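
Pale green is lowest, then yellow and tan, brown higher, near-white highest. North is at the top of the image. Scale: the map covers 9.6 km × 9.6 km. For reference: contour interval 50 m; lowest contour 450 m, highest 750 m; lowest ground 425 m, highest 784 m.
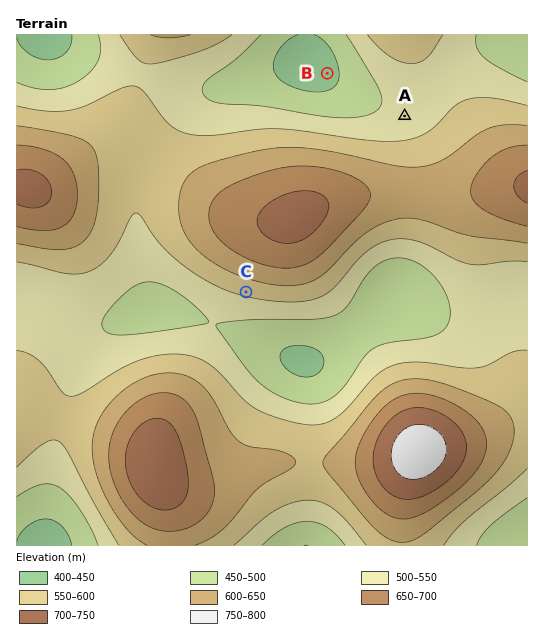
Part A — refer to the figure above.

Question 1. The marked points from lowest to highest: B A C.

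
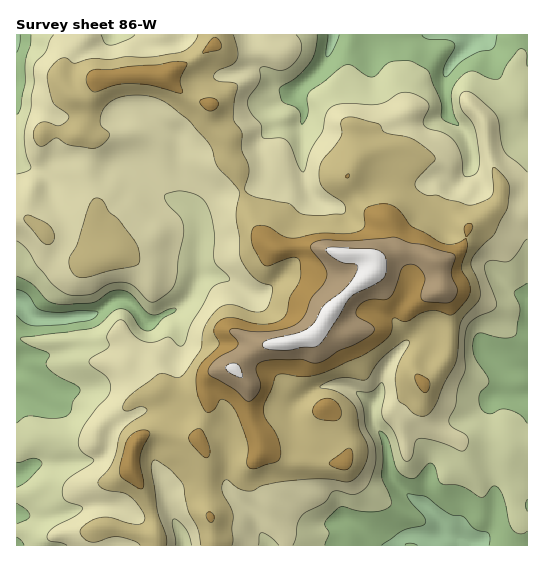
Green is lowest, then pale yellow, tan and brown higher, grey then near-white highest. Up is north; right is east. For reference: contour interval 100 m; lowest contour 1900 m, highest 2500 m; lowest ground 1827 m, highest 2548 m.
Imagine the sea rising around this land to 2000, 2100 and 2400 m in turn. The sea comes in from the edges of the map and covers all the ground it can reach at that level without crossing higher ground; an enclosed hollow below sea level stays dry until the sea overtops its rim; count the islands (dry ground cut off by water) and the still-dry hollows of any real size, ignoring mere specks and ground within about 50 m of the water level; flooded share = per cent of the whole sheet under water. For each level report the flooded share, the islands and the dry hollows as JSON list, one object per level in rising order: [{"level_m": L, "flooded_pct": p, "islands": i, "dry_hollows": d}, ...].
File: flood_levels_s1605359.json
[{"level_m": 2000, "flooded_pct": 13, "islands": 0, "dry_hollows": 0}, {"level_m": 2100, "flooded_pct": 32, "islands": 0, "dry_hollows": 0}, {"level_m": 2400, "flooded_pct": 95, "islands": 1, "dry_hollows": 0}]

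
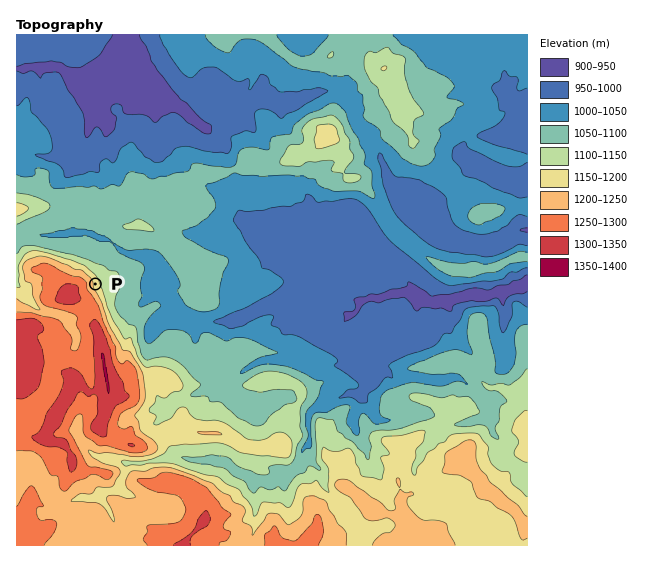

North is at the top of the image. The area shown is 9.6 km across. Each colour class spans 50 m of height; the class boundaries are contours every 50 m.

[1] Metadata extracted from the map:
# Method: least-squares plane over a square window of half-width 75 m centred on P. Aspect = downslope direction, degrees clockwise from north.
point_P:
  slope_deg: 23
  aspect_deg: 78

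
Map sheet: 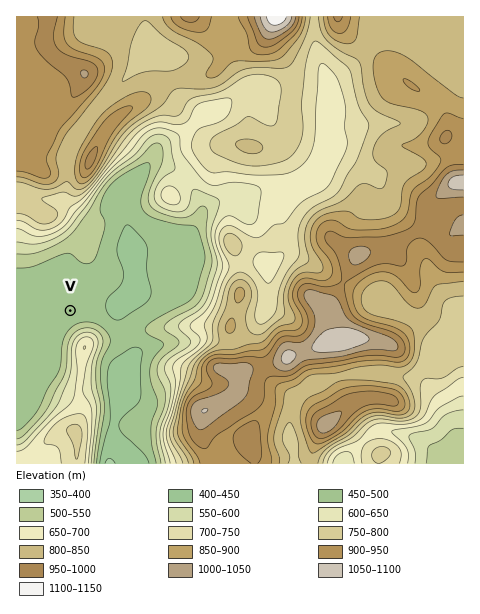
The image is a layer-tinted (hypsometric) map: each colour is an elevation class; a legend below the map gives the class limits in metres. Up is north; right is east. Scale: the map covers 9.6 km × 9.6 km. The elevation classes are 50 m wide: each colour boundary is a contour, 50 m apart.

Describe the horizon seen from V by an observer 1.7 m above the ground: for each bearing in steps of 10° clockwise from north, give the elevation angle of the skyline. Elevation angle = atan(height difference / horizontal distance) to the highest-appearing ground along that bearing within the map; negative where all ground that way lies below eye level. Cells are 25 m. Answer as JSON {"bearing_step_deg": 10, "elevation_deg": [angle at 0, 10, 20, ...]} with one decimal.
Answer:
{"bearing_step_deg": 10, "elevation_deg": [6.9, 8.0, 4.8, 3.7, 3.5, 3.6, 3.0, 4.5, 5.3, 6.0, 6.9, 9.0, 8.4, 9.0, 12.4, 15.5, 15.9, 13.0, 7.9, 4.9, 3.6, -0.3, -0.3, -0.3, -0.3, -0.4, -0.6, -0.6, -0.5, -0.3, 0.2, 1.3, 3.4, 6.1, 8.0, 8.4]}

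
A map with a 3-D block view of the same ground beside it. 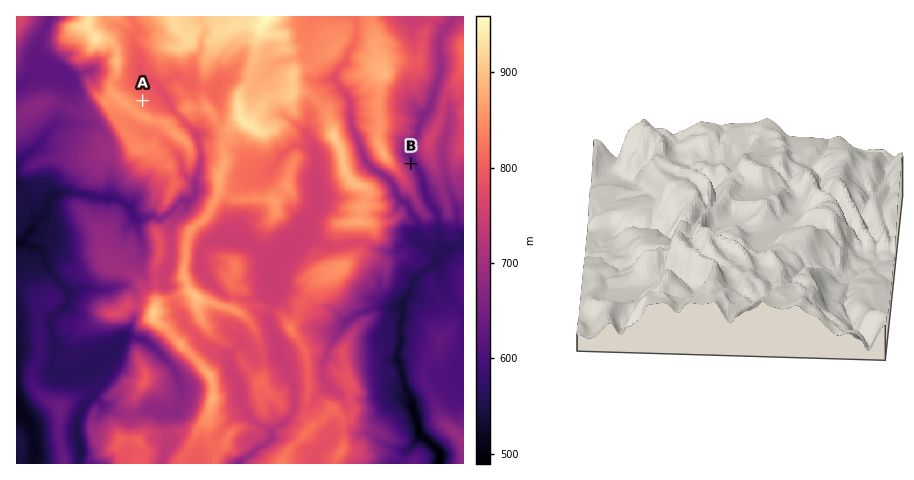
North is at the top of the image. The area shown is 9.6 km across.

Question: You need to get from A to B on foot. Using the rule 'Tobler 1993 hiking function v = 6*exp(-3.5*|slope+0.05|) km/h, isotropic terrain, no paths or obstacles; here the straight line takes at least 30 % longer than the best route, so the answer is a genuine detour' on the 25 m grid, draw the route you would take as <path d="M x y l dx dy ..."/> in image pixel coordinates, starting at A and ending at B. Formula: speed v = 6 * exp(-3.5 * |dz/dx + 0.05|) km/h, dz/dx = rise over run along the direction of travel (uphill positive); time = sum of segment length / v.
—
<path d="M143 101l5 0 12-6 4-1 29 0 9-5 25 0 52-26 6 0 7-3 3 0 3 1 4 5 5 2 2 2 41 20 4 4 27 14 4 4 10 19 0 6 5 11 0 3 3 4 8 9"/>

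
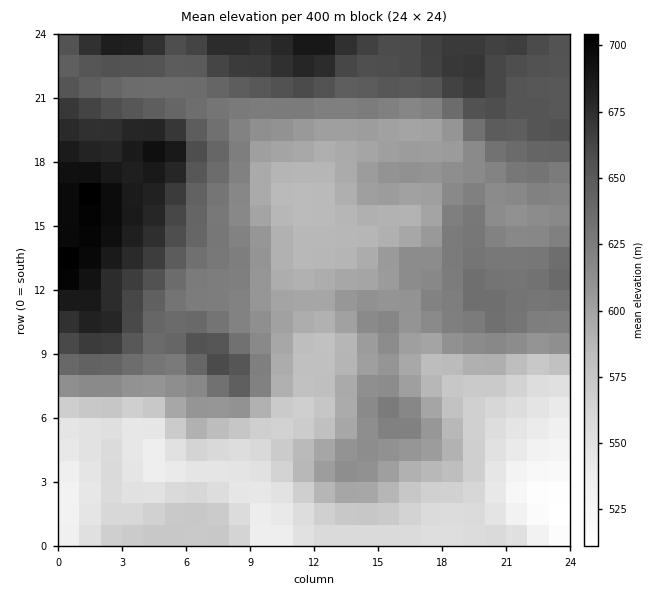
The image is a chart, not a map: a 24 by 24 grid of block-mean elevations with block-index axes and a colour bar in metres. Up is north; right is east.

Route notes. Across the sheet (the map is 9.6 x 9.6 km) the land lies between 510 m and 705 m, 610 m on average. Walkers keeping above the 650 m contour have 21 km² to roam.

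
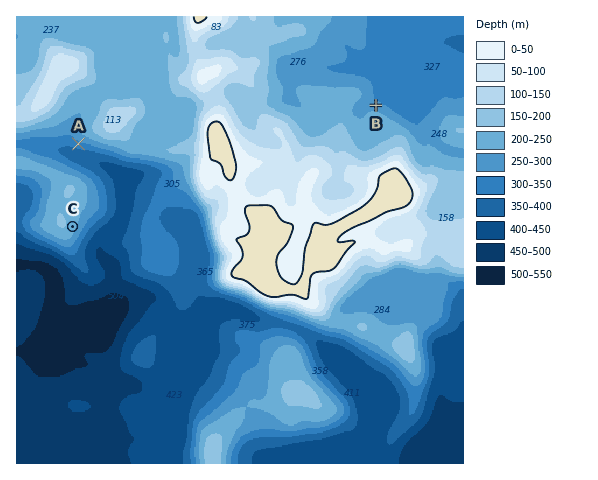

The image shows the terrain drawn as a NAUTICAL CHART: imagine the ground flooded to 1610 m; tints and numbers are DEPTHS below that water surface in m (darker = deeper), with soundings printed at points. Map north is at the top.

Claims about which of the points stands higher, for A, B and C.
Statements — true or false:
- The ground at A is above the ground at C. false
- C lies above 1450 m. false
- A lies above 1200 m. true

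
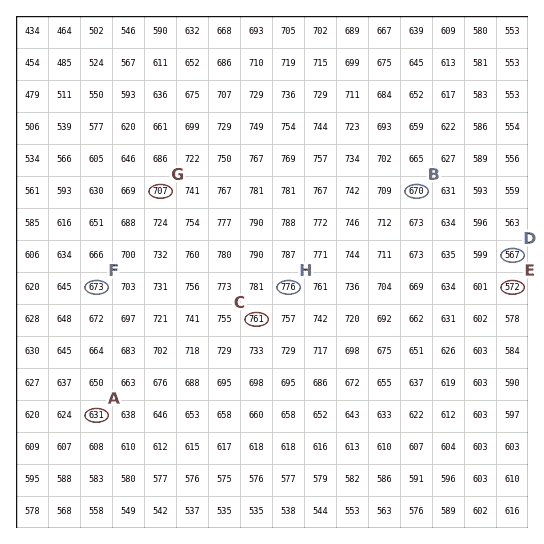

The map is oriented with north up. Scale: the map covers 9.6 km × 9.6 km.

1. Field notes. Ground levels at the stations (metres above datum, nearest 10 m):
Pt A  630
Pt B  670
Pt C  760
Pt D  570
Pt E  570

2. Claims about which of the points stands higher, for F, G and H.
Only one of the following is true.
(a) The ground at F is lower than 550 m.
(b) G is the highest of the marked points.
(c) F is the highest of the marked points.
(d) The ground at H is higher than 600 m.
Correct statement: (d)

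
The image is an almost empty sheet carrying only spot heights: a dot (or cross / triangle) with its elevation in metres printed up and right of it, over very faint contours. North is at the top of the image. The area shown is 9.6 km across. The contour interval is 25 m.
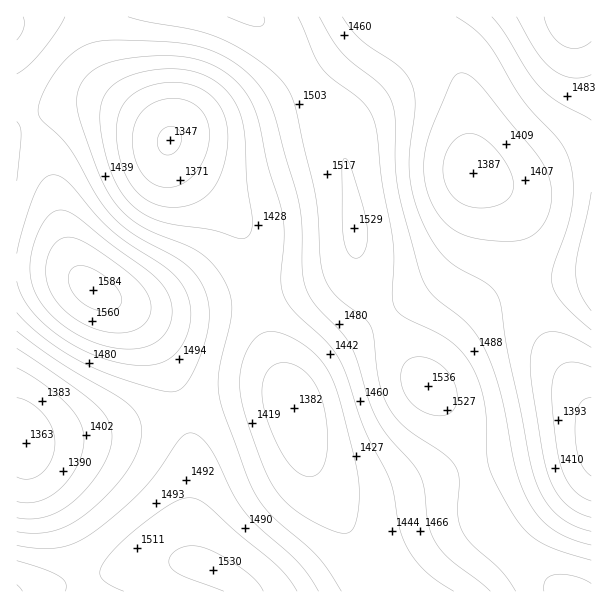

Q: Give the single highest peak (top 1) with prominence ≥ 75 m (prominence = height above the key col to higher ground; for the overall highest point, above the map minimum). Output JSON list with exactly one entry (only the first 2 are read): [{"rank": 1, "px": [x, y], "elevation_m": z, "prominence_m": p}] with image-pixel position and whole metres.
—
[{"rank": 1, "px": [93, 290], "elevation_m": 1584, "prominence_m": 237}]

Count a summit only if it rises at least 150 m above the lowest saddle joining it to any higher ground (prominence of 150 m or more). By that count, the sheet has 1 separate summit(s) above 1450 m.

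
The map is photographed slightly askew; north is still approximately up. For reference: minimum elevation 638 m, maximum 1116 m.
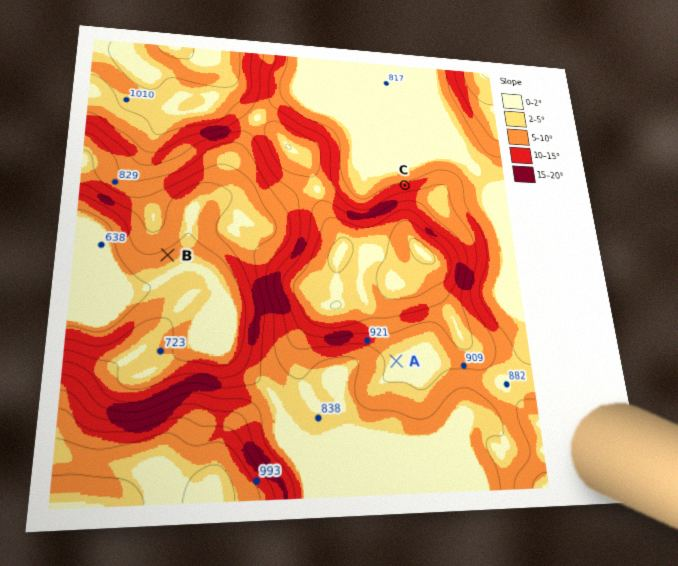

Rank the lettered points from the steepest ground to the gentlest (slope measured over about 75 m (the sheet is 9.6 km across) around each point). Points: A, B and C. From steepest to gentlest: C B A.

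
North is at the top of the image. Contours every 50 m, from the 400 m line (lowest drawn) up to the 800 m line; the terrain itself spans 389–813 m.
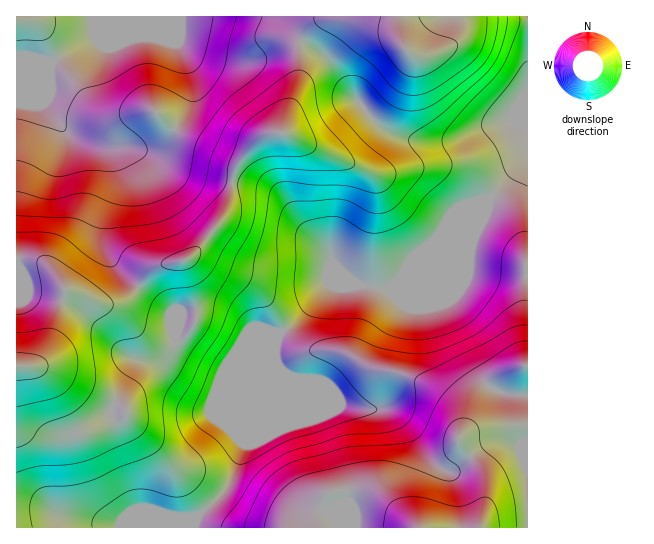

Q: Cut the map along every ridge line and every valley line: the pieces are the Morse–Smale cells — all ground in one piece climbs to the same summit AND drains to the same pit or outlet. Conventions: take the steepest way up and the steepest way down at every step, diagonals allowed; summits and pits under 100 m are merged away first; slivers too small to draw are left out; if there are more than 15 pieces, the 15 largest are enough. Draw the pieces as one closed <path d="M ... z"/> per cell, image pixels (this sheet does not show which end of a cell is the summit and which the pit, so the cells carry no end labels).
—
<path d="M527 16l-128 0 2 25-11-14-11-6-18-2-39 1-15 13-7 10-1 36-15 51-21 6-23 25-7 13-2 21-7 20-34 42-8 4-13 2-15 5-24 28-17 8-16-1-16-8-15-4-10-16-15-14-25 0 1 267 177 0 3-11 24-22 12-20 12-34 32-75-2-16 4-15 22-18 26-32 39 0 21 4 19-8 83-81-17 41-3 28 26 3 33-1z"/><path d="M487 201l-81 80-19 8-21-4-39 0-26 32-22 18-4 15 2 16-32 75-12 34-12 20-24 22-2 5 0 6 333-1 0-254-33-1-26-3 3-28z"/><path d="M398 16l-381 0-1 243 19 1 8 3 13 12 10 16 36 13 20-3 14-11 18-22 9-4 23-4 14-13 25-34 6-18 2-21 7-13 23-25 21-6 15-51 0-30 8-16 8-9 11-5 35 0 25 5 6 5 9 12z"/>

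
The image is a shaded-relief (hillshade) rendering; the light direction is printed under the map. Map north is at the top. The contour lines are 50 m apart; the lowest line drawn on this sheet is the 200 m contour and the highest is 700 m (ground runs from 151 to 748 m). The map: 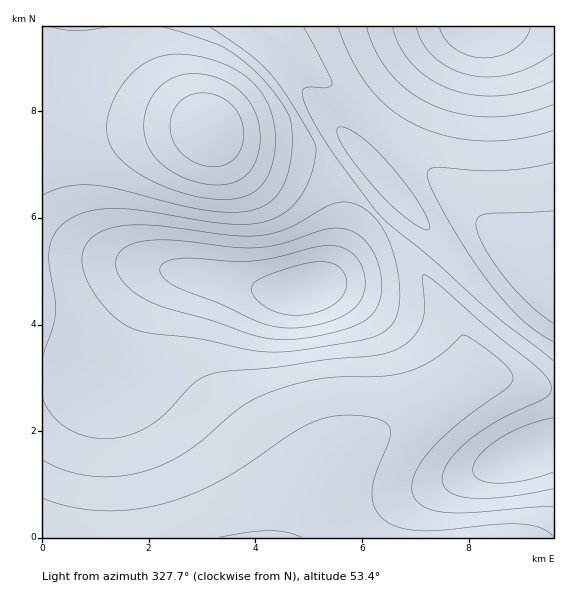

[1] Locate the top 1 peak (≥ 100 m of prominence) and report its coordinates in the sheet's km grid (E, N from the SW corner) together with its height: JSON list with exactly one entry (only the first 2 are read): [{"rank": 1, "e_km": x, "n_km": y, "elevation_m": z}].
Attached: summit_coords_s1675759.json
[{"rank": 1, "e_km": 3.16, "n_km": 7.66, "elevation_m": 748}]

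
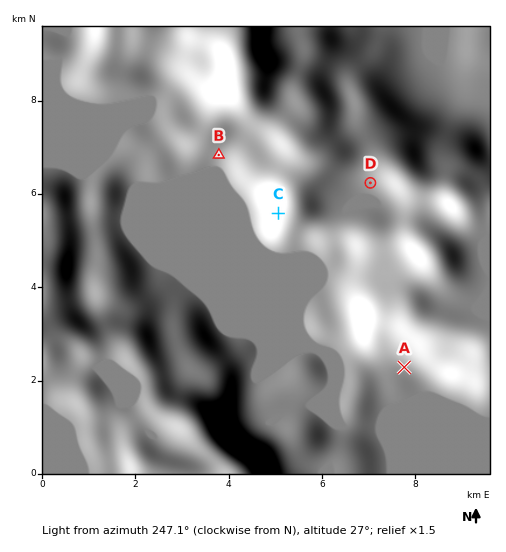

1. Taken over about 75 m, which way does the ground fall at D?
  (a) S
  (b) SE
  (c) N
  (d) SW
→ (a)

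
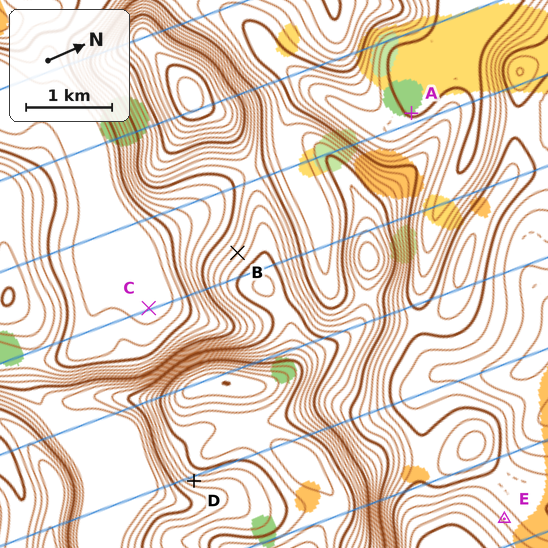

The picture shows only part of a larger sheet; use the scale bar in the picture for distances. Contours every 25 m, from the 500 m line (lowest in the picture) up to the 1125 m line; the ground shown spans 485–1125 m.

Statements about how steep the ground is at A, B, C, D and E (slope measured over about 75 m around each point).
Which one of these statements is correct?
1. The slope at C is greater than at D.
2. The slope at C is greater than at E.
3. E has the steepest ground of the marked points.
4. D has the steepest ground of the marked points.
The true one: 4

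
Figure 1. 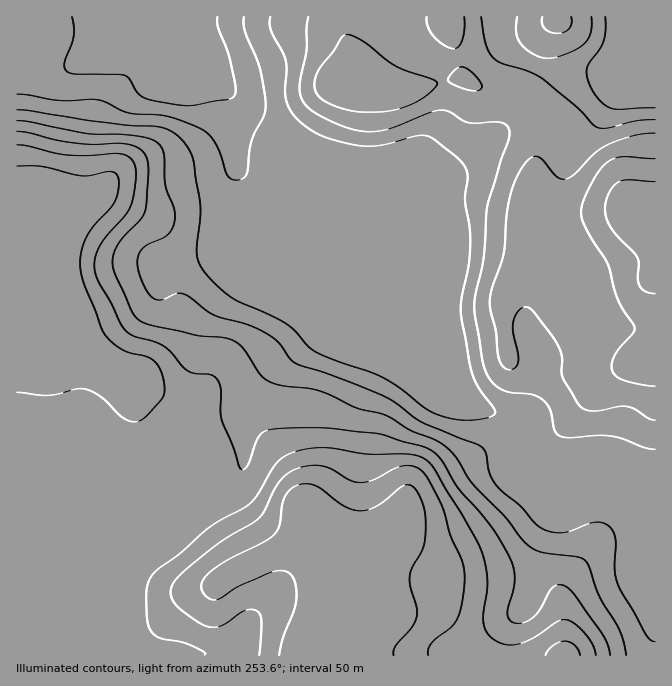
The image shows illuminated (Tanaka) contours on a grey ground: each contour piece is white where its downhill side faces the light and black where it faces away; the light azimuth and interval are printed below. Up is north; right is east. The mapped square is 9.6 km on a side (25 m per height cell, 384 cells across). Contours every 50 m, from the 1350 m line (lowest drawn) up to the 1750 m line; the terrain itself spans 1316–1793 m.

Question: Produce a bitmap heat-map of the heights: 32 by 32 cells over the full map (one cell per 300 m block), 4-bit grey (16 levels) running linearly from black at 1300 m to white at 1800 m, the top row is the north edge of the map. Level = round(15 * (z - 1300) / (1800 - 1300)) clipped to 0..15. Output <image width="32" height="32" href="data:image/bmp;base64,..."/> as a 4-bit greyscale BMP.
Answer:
<image width="32" height="32" href="data:image/bmp;base64,Qk12AgAAAAAAAHYAAAAoAAAAIAAAACAAAAABAAQAAAAAAAACAAATCwAAEwsAABAAAAAAAAAAAAAAABEREQAiIiIAMzMzAERERABVVVUAZmZmAHd3dwCIiIgAmZmZAKqqqgC7u7sAzMzMAN3d3QDu7u4A////AJmZmaqru87u/u3Mu7vMuXaZmZqrvMvN7u/u3LqZq6h2mZmarM3cze7v/t3KmZqXZpmZmqze7d3u7u7dy5mZh2WZmZmrze7u7u7u3cqYiIdVmZmZmqvd7u7u7ty6mHd3VZmZmZqqvN7u7u7cuYdmZlWZmZmZqqvO7t3u3Kh2VVVVmZmZmqqZve3M3dqHZVVVVZmZmqqqmavMu7y5dlVVVVWZmaqqqpmaqqqpl2ZVVlVmmZmqqqqZmZmZh2VVVWZ3d6qqq7qqmZiIh3ZERFVniIi7u7u6qZiHd2ZUQ0Vnd4iZzMu7upmIdmVUQzNGd3iJqru7uqmIh3ZUQzM0R4d4iJq7u6mHd3ZVQzMzNFeHiIiZu7uodmZVRDMzMzRXiIiImru6l2ZlRDMzMzMzV4iIiau7uodmVEMzMzMzM0aIiJmru7qHZlQ0MzMzMzNGiImZq7u7qHZURDMzMzMzRomZmru7u7mGVDMzMzMzNFZ5mZq7u7u6hlQzMzMzMzRGeIiau6qqqoZUMzRDMzNEVWiHiaqYiIh2VDNEREVERVVnd3iIdmVVVDMiNFVmZlVmZ3dmZ0QzMyIiIjRniId2d3d2VUQyIiIRERI1eJmIh4d2ZlQzIiEREQESNWiIh3d3ZmZUMyIhEREBI0VniHd3dmZ3ZDMiIRERESNFZ3d3eHZniGQz"/>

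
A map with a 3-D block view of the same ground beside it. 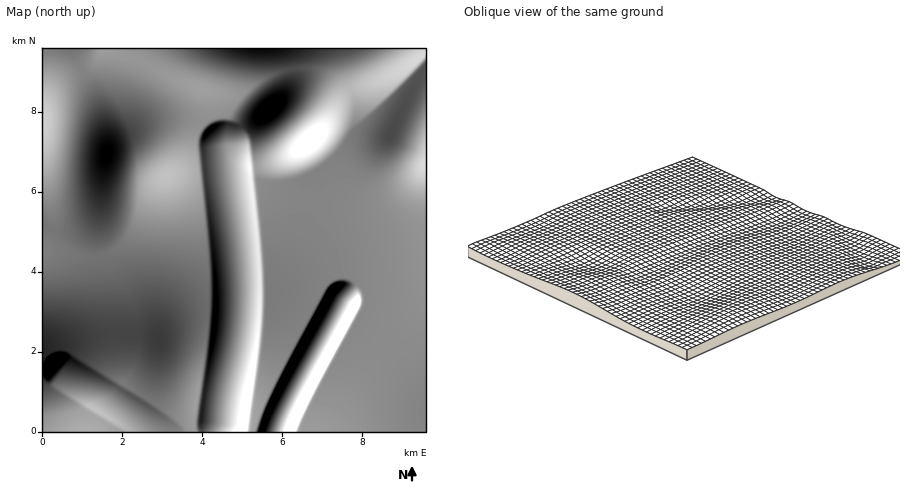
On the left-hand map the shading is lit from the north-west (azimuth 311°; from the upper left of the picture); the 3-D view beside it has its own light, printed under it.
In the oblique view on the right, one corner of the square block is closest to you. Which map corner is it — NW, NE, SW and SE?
NW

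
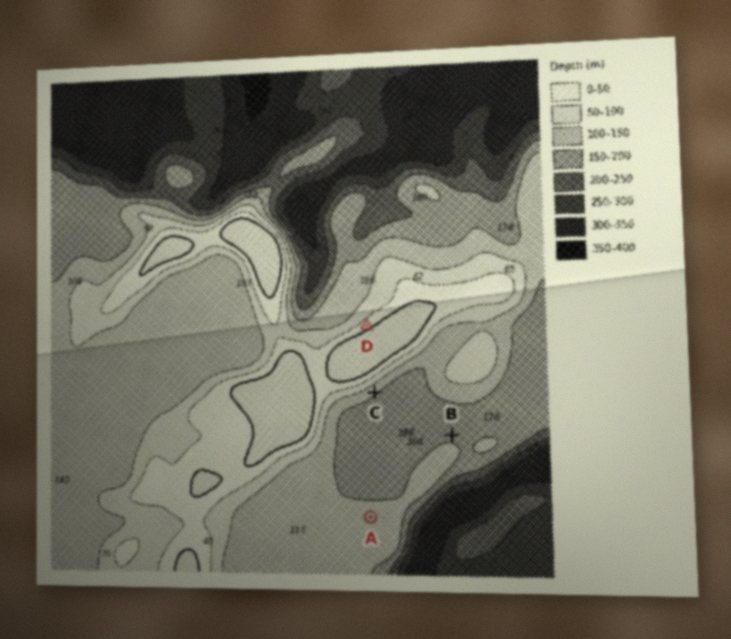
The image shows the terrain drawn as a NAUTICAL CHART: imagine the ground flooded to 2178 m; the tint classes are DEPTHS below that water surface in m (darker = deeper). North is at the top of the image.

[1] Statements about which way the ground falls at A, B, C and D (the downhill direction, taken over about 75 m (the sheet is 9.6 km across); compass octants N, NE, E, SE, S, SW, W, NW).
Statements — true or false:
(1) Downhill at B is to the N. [true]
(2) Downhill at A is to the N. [true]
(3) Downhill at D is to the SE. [false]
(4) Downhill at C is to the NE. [false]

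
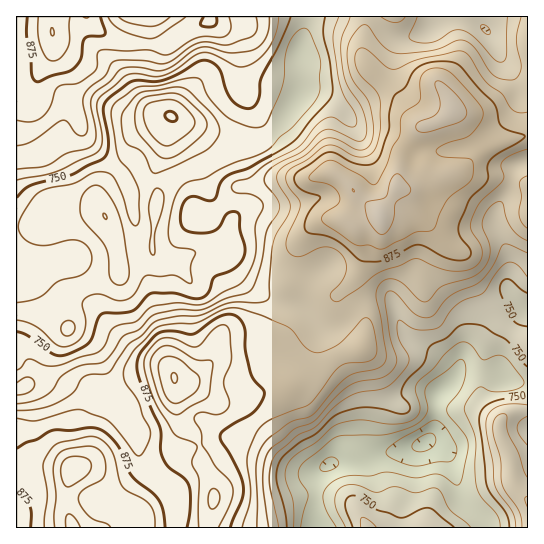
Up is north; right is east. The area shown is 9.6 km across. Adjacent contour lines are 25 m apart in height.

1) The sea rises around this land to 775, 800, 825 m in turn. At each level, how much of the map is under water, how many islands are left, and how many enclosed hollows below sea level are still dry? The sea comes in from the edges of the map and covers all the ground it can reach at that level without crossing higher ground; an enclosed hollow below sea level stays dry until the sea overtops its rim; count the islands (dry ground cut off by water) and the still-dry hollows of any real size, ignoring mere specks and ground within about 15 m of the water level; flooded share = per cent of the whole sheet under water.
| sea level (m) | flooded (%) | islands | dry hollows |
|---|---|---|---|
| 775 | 39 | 0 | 0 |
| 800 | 46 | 0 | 0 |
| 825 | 54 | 0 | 0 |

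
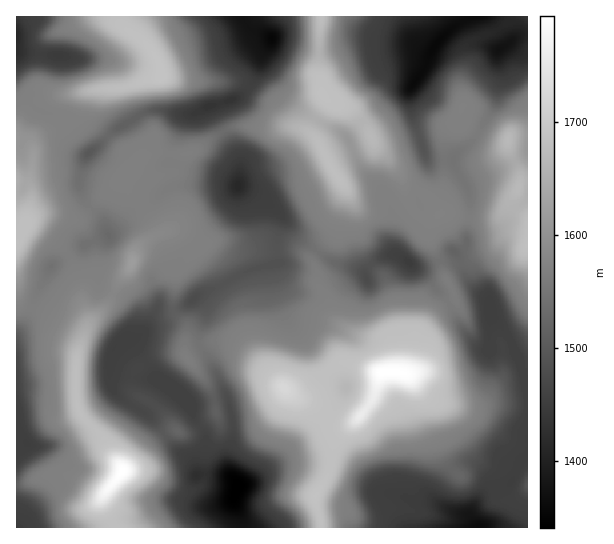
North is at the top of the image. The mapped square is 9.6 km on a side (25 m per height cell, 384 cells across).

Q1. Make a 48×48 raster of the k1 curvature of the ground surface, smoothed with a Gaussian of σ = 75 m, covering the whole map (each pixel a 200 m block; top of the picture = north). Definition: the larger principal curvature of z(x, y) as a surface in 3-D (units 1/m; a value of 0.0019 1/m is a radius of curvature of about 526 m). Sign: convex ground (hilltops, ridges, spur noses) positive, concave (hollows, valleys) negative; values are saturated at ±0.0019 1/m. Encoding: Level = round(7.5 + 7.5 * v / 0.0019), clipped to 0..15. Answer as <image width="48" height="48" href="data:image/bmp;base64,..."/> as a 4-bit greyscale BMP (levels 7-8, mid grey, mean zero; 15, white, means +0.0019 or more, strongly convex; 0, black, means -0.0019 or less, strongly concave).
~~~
<image width="48" height="48" href="data:image/bmp;base64,Qk32BAAAAAAAAHYAAAAoAAAAMAAAADAAAAABAAQAAAAAAIAEAAATCwAAEwsAABAAAAAAAAAAAAAAABEREQAiIiIAMzMzAERERABVVVUAZmZmAHd3dwCIiIgAmZmZAKqqqgC7u7sAzMzMAN3d3QDu7u4A////AJd5mKqYmom3eIiZiJZr+5q5iZmaqYdomXd6vcuoqWqHh3d5qYeN+Iu5iJmph3mrqXaLqs/Zp3pXmId5u8zN2HyHiIiIiXm5iLq6h537eImZq5h3ebvMy4pnd4iImqqYit2oiIfvy7u5eqdlaXqLzpdWd3h3nLiIeZzKh0ae7d2oebVoqGp4vMd2d3eaqpiIiIicqIrPu7qHibq6h4p4usmIqqqpmHiHiHdnqJyrqIqHiJmZq7hquKupmJmZmYh3iIiaiLu8mJqsuJmKuYd7qJmah4iHiamIh4m7ms3IiHi7mZqKqZq7iJ2oqqmIiIqYd4jInet4h3moecp5m7qYiJz4iaq7upmoiHi4n+h3iJmId9h4q5iYiIjeh4iZq6mpmIm4n9dniZiHecdnyZqYiHaPlYqYqYiZiHeon9d4iHd3jaiJ2aqYiHZ9yruIuYiaiImon+d3iHeIzIiruZmamIit3czLuJmKmIqXn/d4iImsyYmau7u6ypm7zMu6uIZph3qYnvd3h4m7mJmKuph1e7qIiIiKyGZ4h3qYm/pnd3ibmZiImId3ipiJiIiMuHiIh4qYid6Hd3eKmZqYiIeHiImsuZm8mKmIiKmIiL3Jd3ial3iZmZiIiZh4rMzKmdh4i5iIeJrMp5epeHiIh4mYiIiIiYiZm7h3nJiIiJeauoa5Z4iIiHeJiJqpqZiInZd3uriIiIeJiamrd4iIiIiJmZpmqru4q4ZYubiImIiKuYmauIiIh3eKmZhouWaauZmKmrd2iIiIyoiIqpiIh3Z7qId6qGWMmJmprMh4mYmZu4h4iZiJmIirmJiJd3e8d4mHrMl4iHh3q5eIiJmYiImZmZqpZXy6eHiZm6yYiIhniZmIiKu6mZmJmIiaicuJqHiJmZu4iJh4iIiIibh4iIaKmIiZu6iIiZiqiZq6mIiIiIiIi5d3iHeriYq5iIiIiIiriYqYiImIiIiIq3eZiHjJia2od4iIiHeMmHuHh4iIiIeIqXhnmHq4es2XeIiIiHeKupqHh4iIiIiIqXhnmIuYfNuHeJmpiHh4q4qHmZqYiIiIqWiIiImIrbl4ipqJmIh4q3qHmWipiIiIq4iId4l4y5iau6lqiImZuXqYmmeamIiZrLdmaad6yoibuZh7h4isx4mYirmZqpm7zeuJu5isuXesqJiLiIicyZiIiJqHeKyXd67+urzKmHm8mZmriIiL24eIiImXeKp2d3ibyamZmarKi4isqIiZqYiIiIiYeHh3h3h2qoeZqZvIqqqIyYuoqbiJvezNyqmaqIh4nKeLqbyqqFimq7t3nNu8ze/u/u7u3u25mbqMm8h3qVaKrLh3eJzJiImYm5rLm7qap3q9rIl2mod5rKiZiIqXZlmWaprImGeZZnedyop3mYiHmqmIl3mXdmqXiqyomHiHeHeL+Il4mIh3mppmiYnLmrmJuqyIqIl3h1d7+Ih4qGeHiqqHeInP65m8qbl6qZmHh1dr+XdnmGeHiJvKh5hpuJu5mqmrmZiIiZh6+4mIiYiIeIeKlw=="/>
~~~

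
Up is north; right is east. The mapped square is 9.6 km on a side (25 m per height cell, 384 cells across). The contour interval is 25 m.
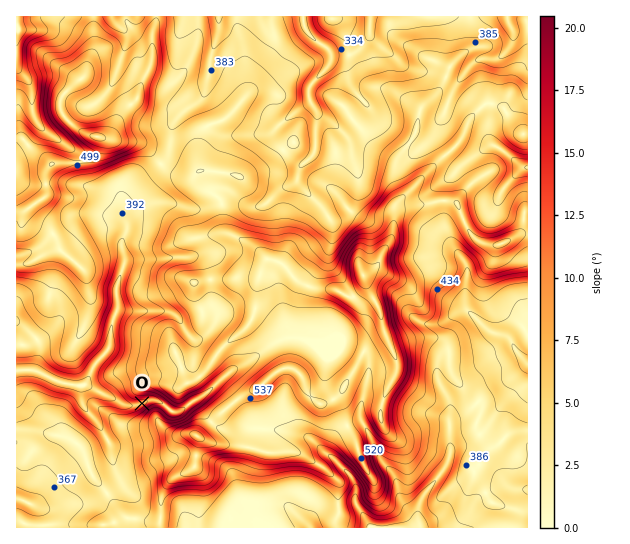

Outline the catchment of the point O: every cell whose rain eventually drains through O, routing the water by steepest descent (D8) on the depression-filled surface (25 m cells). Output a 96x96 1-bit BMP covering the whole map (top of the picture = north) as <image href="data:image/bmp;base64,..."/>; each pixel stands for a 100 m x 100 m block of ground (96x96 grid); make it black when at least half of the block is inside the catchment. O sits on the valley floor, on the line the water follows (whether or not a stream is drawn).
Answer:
<image width="96" height="96" href="data:image/bmp;base64,Qk2+BAAAAAAAAD4AAAAoAAAAYAAAAGAAAAABAAEAAAAAAIAEAAATCwAAEwsAAAIAAAAAAAAA////AAAAAAAAAAAAAAAAAAAAAAAAAAAAAAAAAAAAAAAAAAAAAAAAAAAAAAAAAAAAAAAAAAAAAAAAAAAAAAAAAAAAAAAAAAAAAAAAAAAAAAAAAAAAAAAAAAAAAAAAAAAAAAAAAAAAAAAAAAAAAAAAAAAAAAAAAAAAAAAAAAAAAAAAAAAAAAAAAAAAAAAAAAAAAAAAAAAAAAAAAAAAAAAAAAAAAAAAAAAAAAAAAAAAAAAAAAAAAAAAAAAAAAAAAAAAAAAAAAAAAAAAAAAAAAAAAAAAAAAAAAAAQAAAAAAAAAAAAAAP4AAAAAAAAAAAAAAf8AAAAAAAAAAAAAA/+AAAAAAAAAAAAAA//AAAAAAAAAAAAAB//wAAAAAAAAAAAAD//4AAwAAAAAAAAAD//8AB8AAAAAAAAAD///AB+AAAAAAAAAD///wD/AAAAAAAAAAAf/4D/AAAAAAAAAAAH/8H/gAAAAAAAAAAD/+P/gAAAAAAAAAAD////wAAAAAAAAAAB////wAAAAAAAAAAA////4AAAAAAAAAAA////4AAAAAAAAAAAf///8AAAAAAAAAAAH///+AAAAAAAAAAAD////AAAAAAAAAAAB////gAAAAAAAAAAA////gAAAAAAAAAAA////gAAAAAAAAAAAf///AAAAAAAAAAAAf///AAAAAAAAAAAAf//+AAAAAAAAAAAAf//eAAAAAAAAAAAAf/8EAAAAAAAAAAAAf8AAAAAAAAAAAAAAf4AAAAAAAAAAAAAAPwAAAAAAAAAAAAAAPgAAAAAAAAAAAAAAPAAAAAAAAAAAAAAAAAAAAAAAAAAAAAAAAAAAAAAAAAAAAAAAAAAAAAAAAAAAAAAAAAAAAAAAAAAAAAAAAAAAAAAAAAAAAAAAAAAAAAAAAAAAAAAAAAAAAAAAAAAAAAAAAAAAAAAAAAAAAAAAAAAAAAAAAAAAAAAAAAAAAAAAAAAAAAAAAAAAAAAAAAAAAAAAAAAAAAAAAAAAAAAAAAAAAAAAAAAAAAAAAAAAAAAAAAAAAAAAAAAAAAAAAAAAAAAAAAAAAAAAAAAAAAAAAAAAAAAAAAAAAAAAAAAAAAAAAAAAAAAAAAAAAAAAAAAAAAAAAAAAAAAAAAAAAAAAAAAAAAAAAAAAAAAAAAAAAAAAAAAAAAAAAAAAAAAAAAAAAAAAAAAAAAAAAAAAAAAAAAAAAAAAAAAAAAAAAAAAAAAAAAAAAAAAAAAAAAAAAAAAAAAAAAAAAAAAAAAAAAAAAAAAAAAAAAAAAAAAAAAAAAAAAAAAAAAAAAAAAAAAAAAAAAAAAAAAAAAAAAAAAAAAAAAAAAAAAAAAAAAAAAAAAAAAAAAAAAAAAAAAAAAAAAAAAAAAAAAAAAAAAAAAAAAAAAAAAAAAAAAAAAAAAAAAAAAAAAAAAAAAAAAAAAAAAAAAAAAAAAAAAAAAAAAAAAAAAAAAAAAAAAAAAAAAAAAAAAAAAAAAAAAAAAAAAAAAAAAAAAAAAAAAAAAAAAAAAAAAAAAAAAAAAAAAAAAAAAAAAAAAA="/>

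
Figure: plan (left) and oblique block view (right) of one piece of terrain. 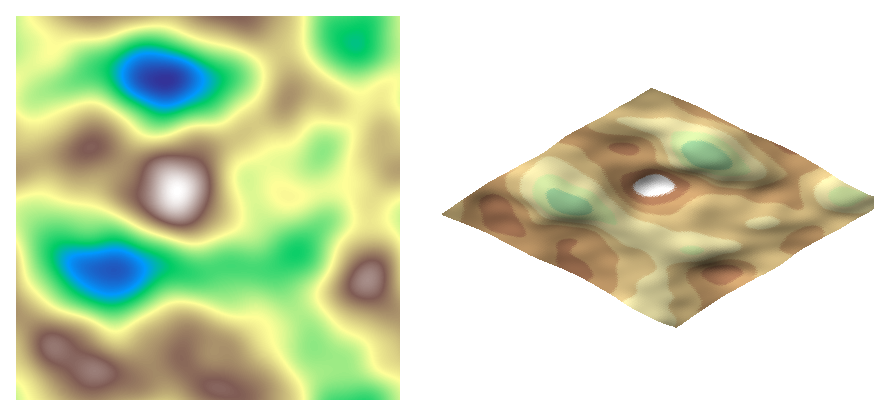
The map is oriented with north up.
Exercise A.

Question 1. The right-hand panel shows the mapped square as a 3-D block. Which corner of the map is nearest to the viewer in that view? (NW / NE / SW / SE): SE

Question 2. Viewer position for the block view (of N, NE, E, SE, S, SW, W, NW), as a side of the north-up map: SE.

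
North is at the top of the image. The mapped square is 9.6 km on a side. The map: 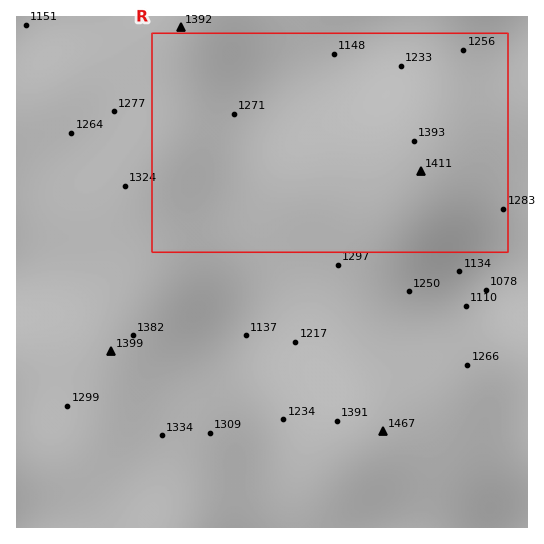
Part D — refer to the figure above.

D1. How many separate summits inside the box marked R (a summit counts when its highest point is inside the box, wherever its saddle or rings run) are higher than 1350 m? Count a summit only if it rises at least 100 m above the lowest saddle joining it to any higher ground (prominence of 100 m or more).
1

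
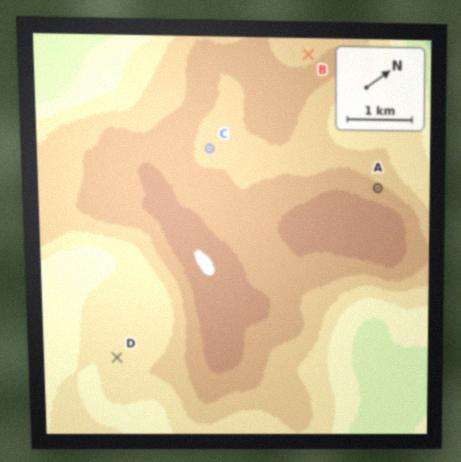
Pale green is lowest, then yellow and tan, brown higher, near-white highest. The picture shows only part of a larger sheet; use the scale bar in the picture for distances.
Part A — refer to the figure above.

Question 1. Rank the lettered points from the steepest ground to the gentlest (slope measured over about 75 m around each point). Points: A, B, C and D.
A B D C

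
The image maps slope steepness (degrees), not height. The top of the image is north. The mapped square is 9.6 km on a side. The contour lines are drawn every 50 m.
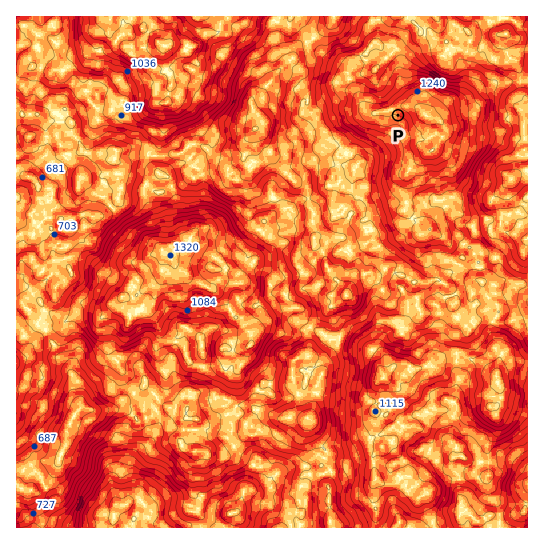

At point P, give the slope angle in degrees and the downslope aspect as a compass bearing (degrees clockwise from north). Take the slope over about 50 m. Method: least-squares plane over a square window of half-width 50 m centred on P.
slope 16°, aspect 199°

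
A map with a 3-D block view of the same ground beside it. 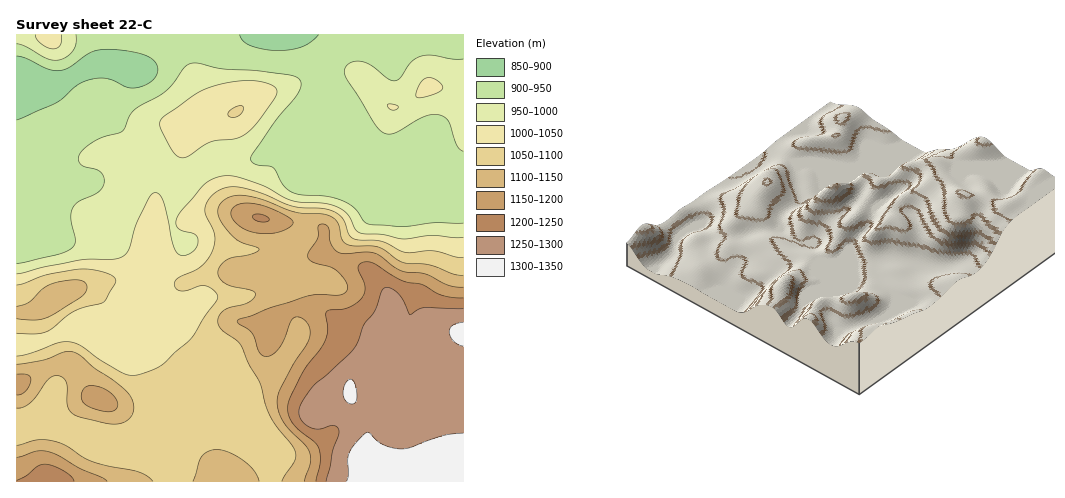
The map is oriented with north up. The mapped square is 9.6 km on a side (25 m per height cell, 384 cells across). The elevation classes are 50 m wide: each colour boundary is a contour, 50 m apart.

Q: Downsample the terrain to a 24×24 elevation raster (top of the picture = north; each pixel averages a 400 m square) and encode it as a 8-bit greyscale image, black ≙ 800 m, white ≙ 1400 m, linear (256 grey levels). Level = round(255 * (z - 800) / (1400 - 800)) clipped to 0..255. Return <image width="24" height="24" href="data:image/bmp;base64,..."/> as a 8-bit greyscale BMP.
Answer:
<image width="24" height="24" href="data:image/bmp;base64,Qk12BgAAAAAAADYEAAAoAAAAGAAAABgAAAABAAgAAAAAAEACAAATCwAAEwsAAAABAAAAAAAAAAAAAAEBAQACAgIAAwMDAAQEBAAFBQUABgYGAAcHBwAICAgACQkJAAoKCgALCwsADAwMAA0NDQAODg4ADw8PABAQEAAREREAEhISABMTEwAUFBQAFRUVABYWFgAXFxcAGBgYABkZGQAaGhoAGxsbABwcHAAdHR0AHh4eAB8fHwAgICAAISEhACIiIgAjIyMAJCQkACUlJQAmJiYAJycnACgoKAApKSkAKioqACsrKwAsLCwALS0tAC4uLgAvLy8AMDAwADExMQAyMjIAMzMzADQ0NAA1NTUANjY2ADc3NwA4ODgAOTk5ADo6OgA7OzsAPDw8AD09PQA+Pj4APz8/AEBAQABBQUEAQkJCAENDQwBEREQARUVFAEZGRgBHR0cASEhIAElJSQBKSkoAS0tLAExMTABNTU0ATk5OAE9PTwBQUFAAUVFRAFJSUgBTU1MAVFRUAFVVVQBWVlYAV1dXAFhYWABZWVkAWlpaAFtbWwBcXFwAXV1dAF5eXgBfX18AYGBgAGFhYQBiYmIAY2NjAGRkZABlZWUAZmZmAGdnZwBoaGgAaWlpAGpqagBra2sAbGxsAG1tbQBubm4Ab29vAHBwcABxcXEAcnJyAHNzcwB0dHQAdXV1AHZ2dgB3d3cAeHh4AHl5eQB6enoAe3t7AHx8fAB9fX0Afn5+AH9/fwCAgIAAgYGBAIKCggCDg4MAhISEAIWFhQCGhoYAh4eHAIiIiACJiYkAioqKAIuLiwCMjIwAjY2NAI6OjgCPj48AkJCQAJGRkQCSkpIAk5OTAJSUlACVlZUAlpaWAJeXlwCYmJgAmZmZAJqamgCbm5sAnJycAJ2dnQCenp4An5+fAKCgoAChoaEAoqKiAKOjowCkpKQApaWlAKampgCnp6cAqKioAKmpqQCqqqoAq6urAKysrACtra0Arq6uAK+vrwCwsLAAsbGxALKysgCzs7MAtLS0ALW1tQC2trYAt7e3ALi4uAC5ubkAurq6ALu7uwC8vLwAvb29AL6+vgC/v78AwMDAAMHBwQDCwsIAw8PDAMTExADFxcUAxsbGAMfHxwDIyMgAycnJAMrKygDLy8sAzMzMAM3NzQDOzs4Az8/PANDQ0ADR0dEA0tLSANPT0wDU1NQA1dXVANbW1gDX19cA2NjYANnZ2QDa2toA29vbANzc3ADd3d0A3t7eAN/f3wDg4OAA4eHhAOLi4gDj4+MA5OTkAOXl5QDm5uYA5+fnAOjo6ADp6ekA6urqAOvr6wDs7OwA7e3tAO7u7gDv7+8A8PDwAPHx8QDy8vIA8/PzAPT09AD19fUA9vb2APf39wD4+PgA+fn5APr6+gD7+/sA/Pz8AP39/QD+/v4A////AKiuq5qOh4B4d36Hi4N7gJO20Nra2dnZ2ZOZjn51cnFwcnuBgHh1eo+yzdvb19jZ23d6eHNyc3Fwcnd4dXFyhqi5xNPQx8rR1XRxd4GJiXpxcnNzcG99osLFydHOwb/AwYp3e5Kbj3pycHJzb3KGpL7G0tHMxb+/v5aEgI2KeG9vbnBxb3eImLPAz83Exb+/v3l/h4NuZmVnbG1ucYKRkaK1wMfAwL/AxWNnbGllZWVlZmtweo2bk5SptcHAv7/F03p3aWVlZWVlZWd2jJadl5Wmsr3BwMHJ0n+IhHJqZmVlZWVrfIWQlZqipLDBwr27uG58hYFyaGVlaWtvf4SFhoiLk6a6tayglEtWX2ZjYGJkYWZ2hoqJhouSm6qokYiBdzI1PUdLT1teVldpe4CDhY+ZjYiAaWZnYy8vN0VITFdaVVhqhJabko2Ud1JLR0lLSi8vOUNGSVJXVF10kaGchHZyWT03Nzc4OC8vNz1BRk9UTlNmdnRiST89OTY2NjY2NjEzOT5ARUtOTUxQU0xEOjY2NjY2NjY2NzM5PEBDRERIU1NLSEI9Ojc2NjY3NjY3PDE3Ojw/QUROW15aWE8+OTk3Njc8PDc4QCswNTg4OkZRWV9kaGFLOzg3NjlJTUM+Qx8kKzY4NThCTldeZWZaRzk2N0JRUVNQThgdIyktKSYvP0xPUlRPRjw3PEpIQ1FUUCY1OCkkJCUsNz47NjQyMTI0PEA4N0NGQ0RVUTkuLzIxMjMvLCsqKiouMzMyMjQ1NA=="/>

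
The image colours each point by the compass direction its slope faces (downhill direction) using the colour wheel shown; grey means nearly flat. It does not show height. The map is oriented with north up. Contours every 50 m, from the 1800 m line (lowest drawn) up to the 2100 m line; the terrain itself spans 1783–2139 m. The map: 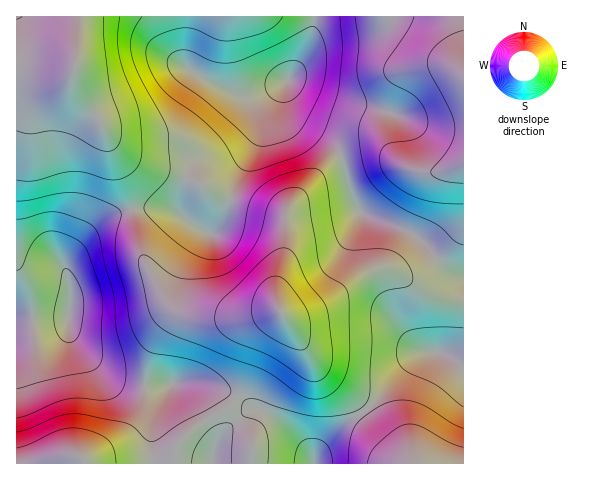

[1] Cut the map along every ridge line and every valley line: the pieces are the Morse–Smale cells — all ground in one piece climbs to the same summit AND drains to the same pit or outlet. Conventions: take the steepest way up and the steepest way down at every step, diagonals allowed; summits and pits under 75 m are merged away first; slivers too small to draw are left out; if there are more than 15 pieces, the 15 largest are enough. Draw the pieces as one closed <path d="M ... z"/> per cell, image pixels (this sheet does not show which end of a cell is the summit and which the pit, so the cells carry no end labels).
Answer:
<path d="M314 16l-126 1-3 46 4 7 41 22 14 4 13-1 26-11-24 20-7 22-15 16-36 19-6 6-10 20-4 16 1 14-15-9-29 0-5 2 0 6 4 26 6 17 14 27 14 19 14 9 19 3 41 0 31-7 4 1 36 54 30 25 18 22 10-9 20-26 25-23 7-2 16 1 19 12 3-1 0-87-17-9-33-33-52-22-9-14-8-33-8-18-12-11-23-11-11-11-5-19 1-13-3 0 4-1 18-32 8-22z"/><path d="M463 16l-148 0-9 34-18 31-2 8 1 14 8 16 7 7 23 11 14 15 6 14 8 33 6 11 6 6 31 10 18 9 33 33 15 8 2 0z"/><path d="M187 16l-171 1 0 51 37 5 17 0 4-3-2 6 2 13 26 33 6 11 18 47 8 30 35-2 14 8 0-13 2-9 12-27 6-6 36-19 15-16 7-22 21-17-23 8-13 1-14-4-41-22-4-7z"/><path d="M132 210l-21 6-15 9-30 35-1 10 6 22-3 35 5 13 33 35 13 7 21 5 25 0 15-5 15 0 20 5 21 11 11-23 12-35 22-25 0-3-5-2-31 7-41 0-19-3-10-5-11-11-21-39-6-17z"/><path d="M68 318l-52 4 1 142 127 0 18-4 7-2 6-5 3-9 11-13 17-11 22-12 7-9 0-3-14-7-26-7-15 0-15 5-25 0-21-5-13-7-27-27-9-15z"/><path d="M24 68l-8 1 0 252 45-2 7-1 3-16-1-18-5-14 1-10 30-35 15-9 19-5 2-7-8-24-18-47-6-11-26-33-2-7 1-11-20 2z"/><path d="M281 314l-22 26-12 35-10 22 9 7 10 5-11 4-8 6 15 23-1 22 63 0 4-12 8-11 38-31-18-20-30-25z"/><path d="M437 352l-11 0-14 7-47 52 15 22 30 31 54-1 0-98-22-12z"/><path d="M364 412l-20 12-18 17-10 15-1 8 94-1-22-22z"/><path d="M227 410l-16 6-22 15-11 13-3 9-6 5-25 5 67 1 8-24 18-21z"/><path d="M237 420l-10 8-8 12-7 18 1 6 38-1 1-21z"/><path d="M236 398l-11 12 11 8 20-9z"/>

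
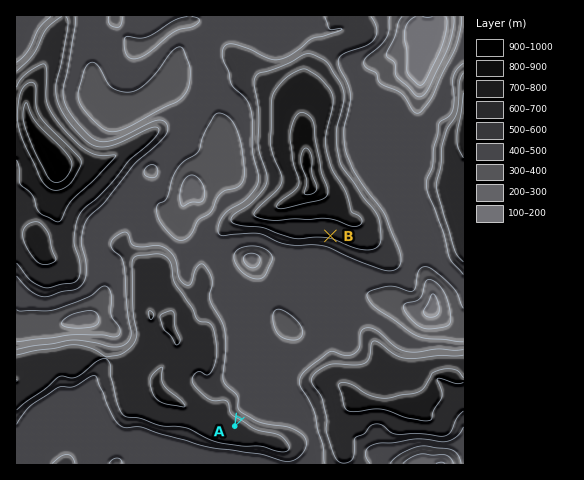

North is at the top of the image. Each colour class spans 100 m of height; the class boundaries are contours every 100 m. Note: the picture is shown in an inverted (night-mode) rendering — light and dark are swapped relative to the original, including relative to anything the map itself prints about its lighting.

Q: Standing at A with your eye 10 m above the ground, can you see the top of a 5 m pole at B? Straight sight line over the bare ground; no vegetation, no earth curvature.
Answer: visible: true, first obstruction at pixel None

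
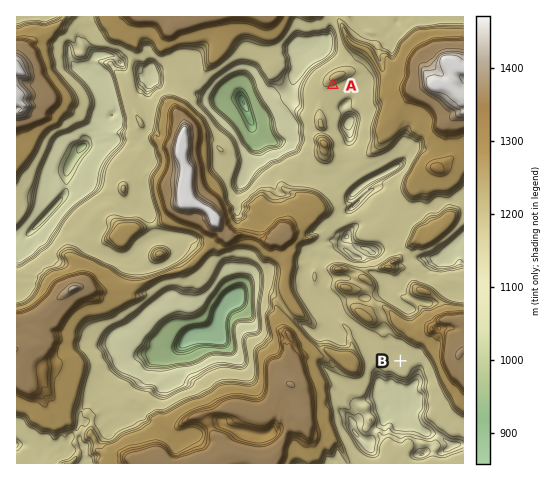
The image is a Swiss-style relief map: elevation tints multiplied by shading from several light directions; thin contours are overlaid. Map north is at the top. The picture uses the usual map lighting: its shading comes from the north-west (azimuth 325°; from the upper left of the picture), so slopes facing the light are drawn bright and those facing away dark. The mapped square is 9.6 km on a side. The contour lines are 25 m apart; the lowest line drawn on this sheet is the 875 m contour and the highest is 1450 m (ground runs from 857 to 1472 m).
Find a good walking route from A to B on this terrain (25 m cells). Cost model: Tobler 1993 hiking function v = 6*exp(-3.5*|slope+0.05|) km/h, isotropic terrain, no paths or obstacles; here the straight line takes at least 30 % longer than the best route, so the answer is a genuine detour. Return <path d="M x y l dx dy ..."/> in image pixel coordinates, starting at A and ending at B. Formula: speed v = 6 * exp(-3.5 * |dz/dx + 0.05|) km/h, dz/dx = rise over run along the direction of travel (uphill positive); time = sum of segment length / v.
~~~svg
<path d="M333 85l1 4 0 121-5 10 0 16-2 5 0 28 5 9 0 8 2 5 6 6 8 16 36 36 9 5 7 7"/>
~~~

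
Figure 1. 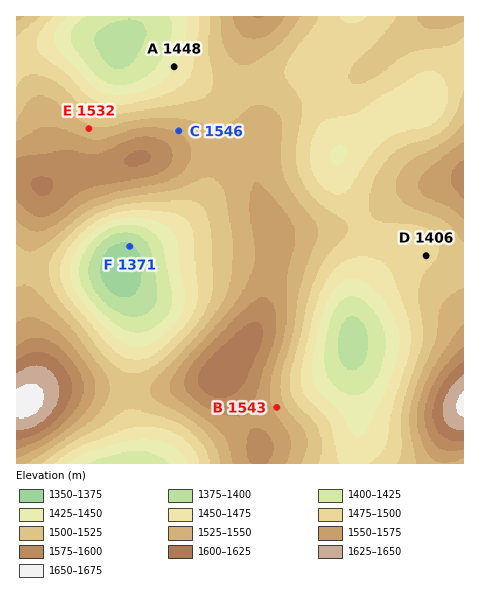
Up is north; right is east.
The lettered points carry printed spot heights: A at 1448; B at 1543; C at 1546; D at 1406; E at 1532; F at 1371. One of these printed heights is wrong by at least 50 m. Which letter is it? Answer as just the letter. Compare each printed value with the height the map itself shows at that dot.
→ D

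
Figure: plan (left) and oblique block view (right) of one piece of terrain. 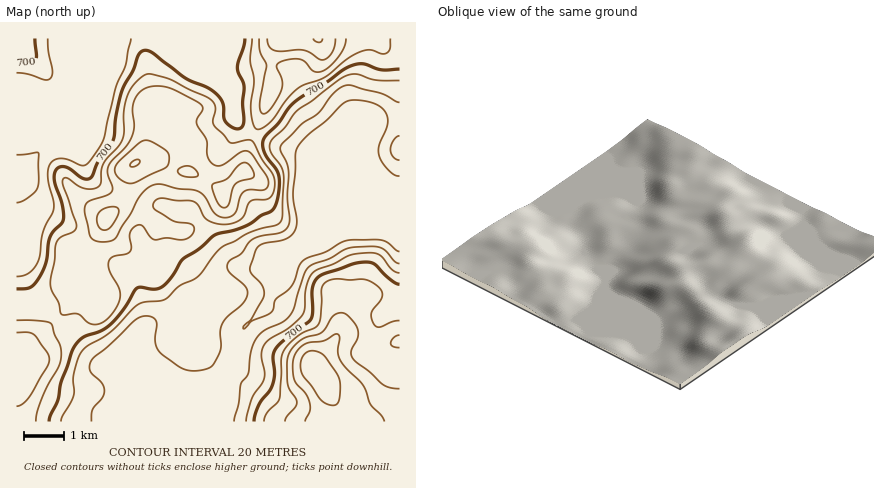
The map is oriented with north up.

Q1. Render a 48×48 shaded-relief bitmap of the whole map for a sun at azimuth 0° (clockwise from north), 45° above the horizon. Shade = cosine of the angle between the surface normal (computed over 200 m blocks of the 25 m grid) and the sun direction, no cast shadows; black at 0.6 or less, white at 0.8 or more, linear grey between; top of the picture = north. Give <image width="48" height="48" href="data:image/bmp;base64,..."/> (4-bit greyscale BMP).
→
<image width="48" height="48" href="data:image/bmp;base64,Qk32BAAAAAAAAHYAAAAoAAAAMAAAADAAAAABAAQAAAAAAIAEAAATCwAAEwsAABAAAAAAAAAAAAAAABEREQAiIiIAMzMzAERERABVVVUAZmZmAHd3dwCIiIgAmZmZAKqqqgC7u7sAzMzMAN3d3QDu7u4A////AHeHZniIiIiIiIiIiIiImZmaqph3iIiYiHd3ZneIiIiIiIiIiIiImaqqmYdniIiZmWZ3d3d3iIiIiIiIiIiImqqpiHZmiIiZmmZnd3iIiIiIiIiIiIiImqqYZmZniIiaqodmd4iZiIiIiIiIiIiImqqXZVZ4iJmqqoh2ZniZiIiIiIiIiIiImZmIdmeJmaqpmYh2ZmeIiIiIiIh3d4iZmIeId3iaqrqZiIiId2Z3iIiIiIdmZniZmHeImZmqqqmIiIiZmHZmeIiIiHZmd3iJmYiau7upmIiId5mZmXZUVoiIiHd4iIiJmZq8zdy5h3iZh6qpmHZTNGiIiIiZmIiJmqu83u3Kh4iambuqmIdUIkaIiJmZmIiIirvM3dy6mYmaqru6mHdlQzRniIiYiIdneau7zMqqqZmZq6qpmHd3ZURWZniIiIdmZ5mqqpiaqYiImpmYiHd4h2VVVWeIiIh2Z4iZmYiJmYd3iZmId3d4mYdlVVZ3iIiHd3iZmYiImYh4iKqYd3eImZh2VVZneIiZmYmaqZmZmqmZmbuph3iJmZmHZlVnd4maqpmZqqq7qqqqq7upmJmYiJh3d2Zmd4iZmZmImrzdy6qqvKqqmZmIiId3iId2d3eIeIiIms3u3Lu7vImZiIiHd2Z3iId2ZmZmZ3iIir3d3czMu4iIiIh2ZmeIiIdmZmZVZmZ3iaq8ze7ty4iJmqmGVWeIh3dmZmVVVERFaImavN3duYiJq7mGVWd3d3d3dlREMzI0V4iImqqqmIiJqph3ZmVniImZh1MjNERFaIiIiIiIh4iJqYd4iHZniZmZh0M0VVVniIiIiIiIiJiJmHeJqpdniYiIdlRWZmVomIiIiIiIiZmYdmiau6h2d3dmZWZ3ZUVoiIiIiIiIiYmYZnm8uph2VlVERXiGVEVniIiIiIiIiIiIZpvMqHZlVEREVomWVFd3eIiIiIiIh4iIebzLl2VVVVZmeKqoZomYeIiIiIiIZoiIm8y6mYdmZneImaupmby5iIiIiIiHZYiJvNy6u7uYd4iJmaq7u7zKiIiIiIiGZmd5vLqqvNy6mYiImZmry7uph4iIiIiHd2Z4mZmaq7y7qpmIiIiry5h3dniIiIiJmHd4iIiJmZqqqZmZmZmruXVVZmeIiIiJmZmIiIiImYiZmYmZmaq7qFRFVlVniIiJmZmIiIiImYiIiIiIiImqh1RFVlVWeIiIiJmIeIiImZiId3d3d3iYh3VEVVVWZ3d3d4iIeIiIiZmYiIiJmZmIiIdURFVmZmZVZoiHd4iIiZmqqaq8zLqYiYhlRERVZlRFZod3d4iIiZqru8zNzLqIiJh3ZTM0VVRFVmZmeIiIiaq7vMzMupiHeImIdkISNFVEVVVWiIiIiJqqq7u6mYiHd4mYh2QhI0VUREVniYiIiJmZqrqYiIiIh3iHZmVDI0RVVWZ4mIiIiIiaqqmIiIiJmHZURFVUREVWZniIiIiIiIiaupiIiIiJmHZUREVmZmZ3h4iIiIiIiIiaqYiIiIiImHZURFZnd3d4iA=="/>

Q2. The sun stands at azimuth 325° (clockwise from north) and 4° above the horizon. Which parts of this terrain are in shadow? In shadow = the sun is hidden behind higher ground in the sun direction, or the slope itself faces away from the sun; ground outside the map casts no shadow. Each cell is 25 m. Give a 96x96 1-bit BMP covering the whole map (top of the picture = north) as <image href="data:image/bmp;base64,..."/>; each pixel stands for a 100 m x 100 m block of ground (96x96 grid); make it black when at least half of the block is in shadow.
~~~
<image width="96" height="96" href="data:image/bmp;base64,Qk2+BAAAAAAAAD4AAAAoAAAAYAAAAGAAAAABAAEAAAAAAIAEAAATCwAAEwsAAAIAAAAAAAAA////AAAAAAAAAAAAAAAAAAAAAAAAAAAAAAAAAAAAAAAAYAAAAAAAAAAAAAAAAAAAAAAAAAAAAAAAAAAAAAAAAAAAAAAAAAAAAAAAAAAAAAAIAAAAAAAAAAAAAAAMAAAAAAAAAAAAAAAHAAAAAAAAAAAAAAAD/AAAAAAAAAAAAAAD/gAAAAAAAAAAAAAB/gAAAAAAAAAAAAAA/wAAAAAAAAAAAAAAf4AAAAAAAAAAAAAAP8AAAAAAAAAAAAAAD+AAAAAAAAAAAAAAB/AAAAAAAAAAAAAAB//AAAAAAAAAAAAAA//wAAAAAAAAAAAAAf/4AAAAAAAAAAAAAP/8AAAAAAAAAAAAAH/8AAAAAAAAAAAAAD/+AAAAAAAAAAAAAB/+AAAAAAAAAAAAAA/+AAAAAAAAAAAAAAf/AAAAAAAAAAAAAAP/AAAAAAAAAAAAAAH/AAAAAAAAAAAAAAD/AAAAAAAAAAAAAAB+AAAAAAAAAAAAAAAcAAAAAAAAAAAAAAAAAAAAAAAAAAAAAAAABwAAAAAAAAAAAAAADwAAAAAAAAAAAAAABwAAAAAAAAAAAAAABwAAAAAAAAAAAAAAAAAAAAAAAAAAAAAAAAAAAAAAAAAAAAAAAAAADwAAAAAAAAAAAAAAHwAAAAAAAAAAAAAAP4AAAAAAAAAAAAAAf4AAAAAAAAAAAAAA/+AAAAAAAAAAAAAB//wAAAAAAAAAAAAD//4AAAAAAAAAAAAH//8AAAAAAAD4AAAP//8AAAAAAAD8AAAf//+AAAAAAAD8AAA///8AAAAAAAD8AAA//H8AAAAAAAB8AAAf4B8AAAAAAAA8AAAPgD8AAAAAAAAIAAAHgH8AAAAAAAAAAAADgP8AAAAAAAAAAAAB4f4AAAAAAAAAAAAB8/4AAAAAAAAB4AAB8/4AAAAAAAAB4AAB5/4AAAAAAAAB4AAB4/4AAAAAAAAB4AAAQP4AAAAAAAAA4AAAAHwAAAAAAAAAAAAAADwAAAAAAAAAAAAAAAgAAAAAAAAAAAAAAAAAAAAAAAAAAAAAAAMAAAAAAAAAAAAAAAeAAAAAAAAAAAAAAB/AAAAAAAAAAAAAAP/AAAAAAAAAAAAAAf/gAAAAAAAAAAAAA//wAAAAAAAAAAAAB//wAAAAAAAAAAAAB//4AAAAAAAAAAAAB//8AAAAAAAAAAAAB///AAAAAAAAAAAAA////AAAAAAAAAAAA////4AAAAAAAAAAAf///8AAAAAAAAAAAf///8AAAAAAAAAAAP///8AAAAAAAAAAAP///4AAAAAAAAAAAH///4AAAAAAAAAAAD///4AAAAAAAAAAAA///wAAAAAAAAAAAAH//wAAAAAAAAAAAAB//gAAAAAAAAAAAAA//gAAAAAAAAAAAAAf/gAAAAAAAAAAAAAP/gAAAAAAAAAAAAAP/gAAAAAAAAAAAAQH/AAAAAAAAAAAAB4H/AAAAAAAAAAAAD8D+AAAAAAAAAAAAD8D4AAAAAAAAAAAAB4BgAAAAAAAAAAAAAAAAAAAAAAAAAAAAAAAAAA="/>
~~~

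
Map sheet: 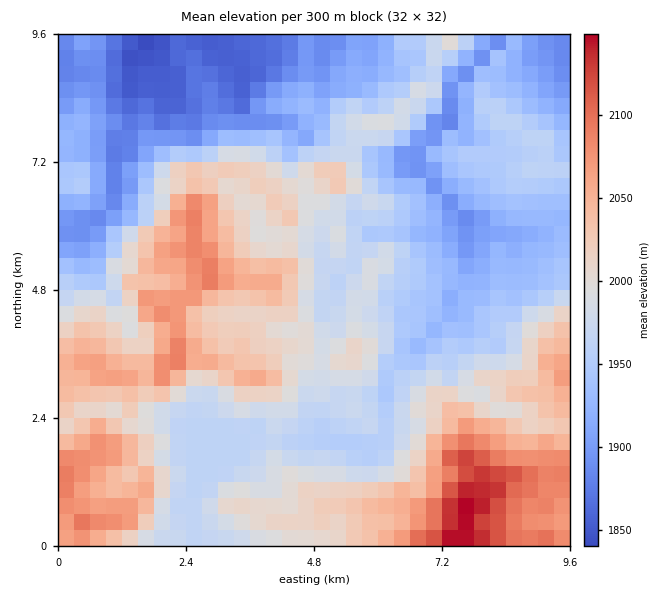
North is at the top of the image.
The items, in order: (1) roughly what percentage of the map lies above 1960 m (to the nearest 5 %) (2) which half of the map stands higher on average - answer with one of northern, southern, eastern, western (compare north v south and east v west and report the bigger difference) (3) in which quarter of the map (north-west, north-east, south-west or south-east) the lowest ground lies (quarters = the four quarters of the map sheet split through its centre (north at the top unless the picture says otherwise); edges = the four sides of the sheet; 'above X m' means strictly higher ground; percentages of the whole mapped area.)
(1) Ground above 1960 m makes up about 60 % of the sheet.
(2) The southern half stands higher on average than the northern half.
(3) The lowest point lies in the north-west quarter of the map.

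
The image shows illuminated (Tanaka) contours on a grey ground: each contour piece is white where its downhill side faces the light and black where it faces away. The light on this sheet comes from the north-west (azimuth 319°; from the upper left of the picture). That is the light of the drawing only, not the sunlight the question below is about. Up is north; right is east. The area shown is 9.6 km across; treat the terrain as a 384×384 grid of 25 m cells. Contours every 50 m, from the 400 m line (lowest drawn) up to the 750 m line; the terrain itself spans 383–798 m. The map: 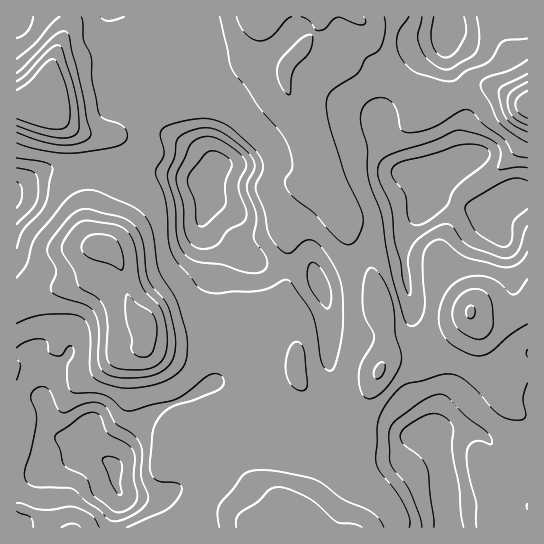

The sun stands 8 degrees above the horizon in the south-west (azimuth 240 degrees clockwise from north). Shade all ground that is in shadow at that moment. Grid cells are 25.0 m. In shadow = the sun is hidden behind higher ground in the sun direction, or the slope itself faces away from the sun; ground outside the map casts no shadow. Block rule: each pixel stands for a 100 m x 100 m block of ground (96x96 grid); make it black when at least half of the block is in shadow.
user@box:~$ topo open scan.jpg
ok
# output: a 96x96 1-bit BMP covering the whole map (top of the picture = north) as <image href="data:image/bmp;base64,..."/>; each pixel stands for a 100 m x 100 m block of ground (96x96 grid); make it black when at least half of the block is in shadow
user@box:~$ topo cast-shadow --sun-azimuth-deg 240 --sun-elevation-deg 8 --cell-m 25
<image width="96" height="96" href="data:image/bmp;base64,Qk2+BAAAAAAAAD4AAAAoAAAAYAAAAGAAAAABAAEAAAAAAIAEAAATCwAAEwsAAAIAAAAAAAAA////AAAAAAAAB8AAAAAAADg8AAAAB+AAAAAAAHh+AAAAD/AAAAAAACD/AAAAH/gAAAAAAAD/gAAAH/wAAAAB8AH/wAAAH/wAAAAH8AH/wAAAH/wAAAAf4AP/wAAAD/wAAAA/gAf/wAAAH/gAAAA+AA//gAAAH/AAAAAAAA//gAAAP8AAAAAAAB//AAAABwAAAAAAAB/uAAAAAAAAAAAAAD/MAAAAAAAAAAAAAB+8AAAAAAAAAAAAAB/4AAAAAAAAAAAAAB/wAAAAAAAAAAAAAB/wAAAAAAAAAAAAAB/wAAAQAAAAAAAAAB/wAAAYAAAAAAAAAA/AAAAYAAAAAAAAAAAAAAAwAAAAAAAAAAAAAABwAAAAAAAAAAAAAADgAAAAAAAAAAAAAAAAAAAAAAAAAAAAAAAAAAAAAAAAAAAAAAAAAAAAAAAAAAAAAAAAAAAAAAAAAAAAAAAAAAAAAAAAAAAAAAAAAAAAAAABwAIAAAAAAAAAAAABwAMAAAAAAAAOAAABwAMAAAAAAAAfAAAB4AOAAAAAAAAfgAAB4AAAAAAAAAAfwAAB4AAAAAAAAAAf4AAB4AAAAAAAAAA/8AAB4AGAAAAAAAA/8AAB4AHAAAAAAAA/+AAB4AHgAAAAAAA//AAD4APgAAAAAAB//AAD4APgAAAAAAD//AAH4AfwAeAAAAH//gAH4AfwAfAAAAH//gAP4AfwAfAAAAP//gAPwAfwAfgAAAP//gAPwA/wAfgAAAf//wAPgA/wAHAAAAf//4AHAA/gAAAAAAf//8AAAA/gAHAAAAf//8AAAA/gAfgAAAf//4AAAA/AH/gAAAf//wAAAA/AP/wAAA///wAAAA/Af/gAAA///wAAAA/A//gAAB///wAAAA/A//AAAD///wAAAA/gf+AAAf///wAAAB/wP8AAA////wAAAB/4H4AAB////4AAAB/4DwAAA////4AAAD/8AAAAAf///4AAAD/8AAAAAAA//4AAAD/4AAAAAAAf/4AAAH/4AAAAAAA//wAAAH/4AAAAAAA//wAAAH/4AAAAAAB//wAAAH/4AAAAAAA//wAAAH/wAAAAAAAP/wAAAH/wAAAAAAAP/AAAAH/AAAAAAAAP/AAAAHwAAAAAAAAf+AAAAGAAAAAAAAAfwAAAAAAAAAAAAAA/wAAAAMAAAAAAAAAOAAAAAMAAAAAAHgAAAAAAAOAAAAAAPwAAAAAAAeAAAAAAP4AAAAAAAfAAAAAAf8AAAAAAAOAAAAAAf+AAAAAAAAAAAAAAf+AAAAAAAAAAAAAA//AAAAAAAAAAAAAA//AAAAAAAAAAAAAA//gAAAAAAAAAAAAA//gAAAAAAAAAAAAB//gAAAAAAAABgAAB//gAAAAAAAADgAAB//AAAAAAAADHwAAB//AAAAAAAAHPwAAB//AAAAAAAAPvwAAA//AAAAAAAAPvwAAA//AAAAAAAAPvwAAA/+AAAAAAAAfvgAAAf+AAAAAAAAfPgAAAP+AAAAAAAAePAAAAD+AAAAAAABwPAAAAA+AAAAAAADwfAAA="/>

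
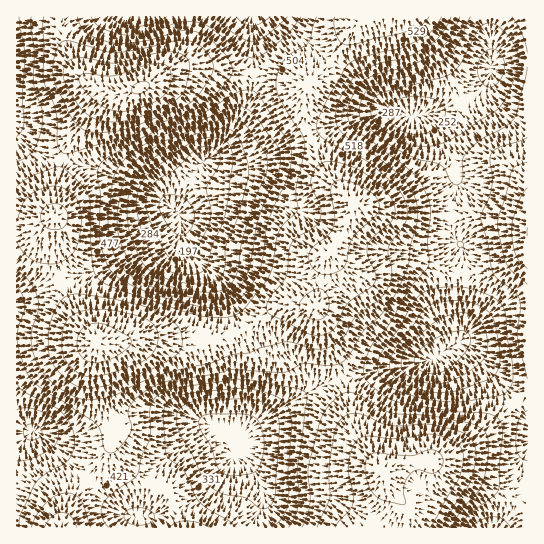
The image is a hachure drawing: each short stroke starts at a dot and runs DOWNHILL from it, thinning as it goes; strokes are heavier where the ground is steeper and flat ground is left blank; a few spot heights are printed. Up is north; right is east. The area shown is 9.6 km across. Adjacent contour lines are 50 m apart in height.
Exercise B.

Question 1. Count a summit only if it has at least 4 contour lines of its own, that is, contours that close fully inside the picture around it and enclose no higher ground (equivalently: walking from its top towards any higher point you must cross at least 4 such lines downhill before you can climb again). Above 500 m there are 1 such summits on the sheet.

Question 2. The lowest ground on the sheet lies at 120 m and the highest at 710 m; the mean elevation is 430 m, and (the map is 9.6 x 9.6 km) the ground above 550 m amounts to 16.9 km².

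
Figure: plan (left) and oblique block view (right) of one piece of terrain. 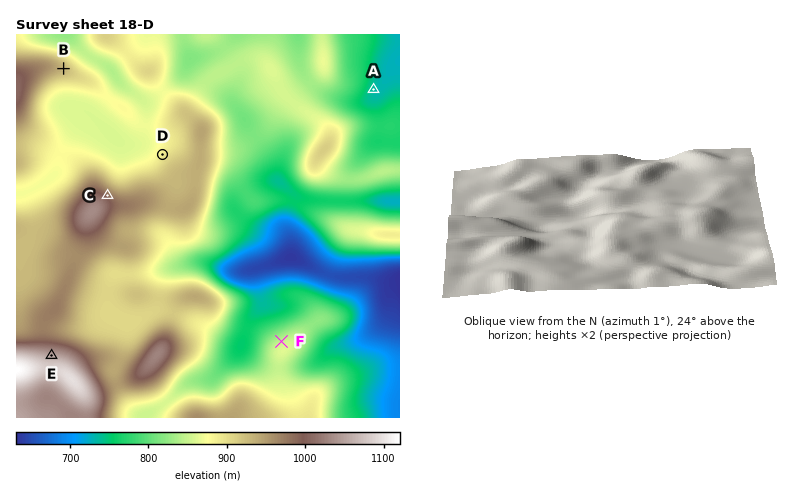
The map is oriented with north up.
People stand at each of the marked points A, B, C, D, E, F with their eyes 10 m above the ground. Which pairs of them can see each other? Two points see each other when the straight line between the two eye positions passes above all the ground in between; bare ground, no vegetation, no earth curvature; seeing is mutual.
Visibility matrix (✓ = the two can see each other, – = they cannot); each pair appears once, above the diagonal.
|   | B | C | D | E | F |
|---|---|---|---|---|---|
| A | – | – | – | – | – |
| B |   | ✓ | ✓ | ✓ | – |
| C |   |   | ✓ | – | ✓ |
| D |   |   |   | – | – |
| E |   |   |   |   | – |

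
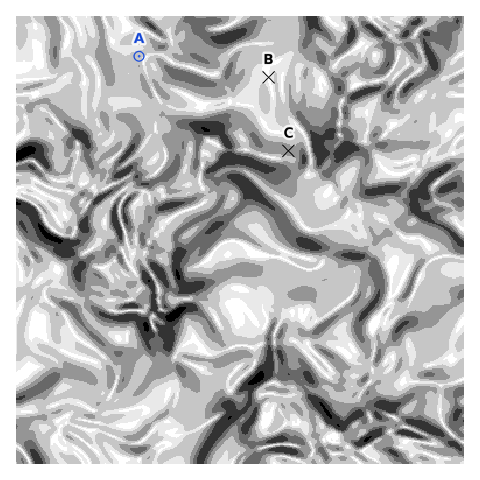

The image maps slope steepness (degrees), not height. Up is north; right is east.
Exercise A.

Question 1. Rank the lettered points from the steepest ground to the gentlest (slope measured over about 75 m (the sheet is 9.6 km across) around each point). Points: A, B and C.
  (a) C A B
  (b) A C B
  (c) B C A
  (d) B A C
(a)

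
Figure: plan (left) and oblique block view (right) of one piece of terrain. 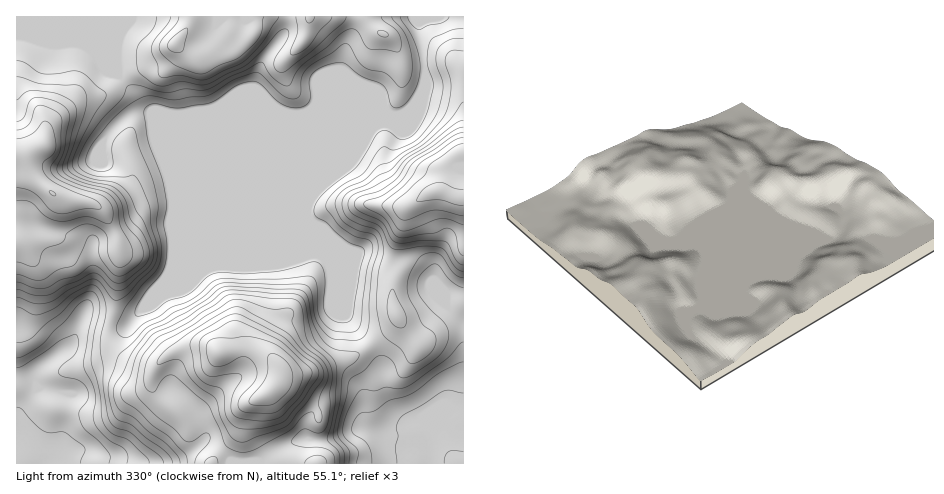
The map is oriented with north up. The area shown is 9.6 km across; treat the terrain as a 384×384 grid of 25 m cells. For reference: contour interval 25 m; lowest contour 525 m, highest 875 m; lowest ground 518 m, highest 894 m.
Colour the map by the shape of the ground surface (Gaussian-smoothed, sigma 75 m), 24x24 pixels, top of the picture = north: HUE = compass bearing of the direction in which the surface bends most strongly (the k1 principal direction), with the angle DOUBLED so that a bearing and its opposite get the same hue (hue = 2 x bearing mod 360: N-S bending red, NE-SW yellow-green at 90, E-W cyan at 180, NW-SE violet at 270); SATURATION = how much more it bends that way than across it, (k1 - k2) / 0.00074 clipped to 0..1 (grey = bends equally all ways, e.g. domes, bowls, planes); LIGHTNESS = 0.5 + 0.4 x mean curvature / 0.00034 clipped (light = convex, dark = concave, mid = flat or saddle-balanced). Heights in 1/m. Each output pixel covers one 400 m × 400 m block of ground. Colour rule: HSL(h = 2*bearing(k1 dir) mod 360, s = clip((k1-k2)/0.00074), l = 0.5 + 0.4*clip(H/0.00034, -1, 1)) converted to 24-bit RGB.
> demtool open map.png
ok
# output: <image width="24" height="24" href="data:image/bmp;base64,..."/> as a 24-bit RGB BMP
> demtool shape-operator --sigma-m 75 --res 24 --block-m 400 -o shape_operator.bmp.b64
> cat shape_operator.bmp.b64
<image width="24" height="24" href="data:image/bmp;base64,Qk32BgAAAAAAADYAAAAoAAAAGAAAABgAAAABABgAAAAAAMAGAAATCwAAEwsAAAAAAAAAAAAAiX2EfHeCdH96V2t7ik9AZGUyfU0kSj4fXIAnFuw714KJkicxa5MxQZVFULaqYq/V7+jcvYHrUzzEZFGSc22BhHyDdICHf4yFgHN3jHJndVpijkF4nkGBqpFRdlOEfaSdd82cbr1+PhpH3YllvXxdiowoLHUIMTcLs/8SDSgLeS40eU9idXaBfn+EeoGCgYB6emSApnyRYn6wR13GninZ3ZucUYimlLWmk9Cye1WZOxh05qSjv29xwaKbjs9/BVhp+/TQERxLPENsgZNbVXRSbX9mfIB9gIF+XpSMaK18lXNNKyJAcCh57+jcl3jIe9OToFtocyBGJnZKTtav7tT38Nfv47TII66ah/ErYiWyNTB7qmlplH1GOIk2UHxdf4BybJZVk1OasmOeOyZ3Jd+fcsBw2F+r3Lt0SCtYwEbBp9F/E4ArJk4i3qRq2rWy4LLtm+3pRRVrP3B9T0ul34yxqLNbL2Q9TXRMjrw6F2gyT5igYSi+j797NJ2TcXW++NPiQS/HQFag7tXRb5LLMXGViNqX1vXklr/m5lzxsgD3sorLODRhoKNe57bAb4y0M3KM1KHKaoS5JWhQGDhW4delHMOWLmWYz7XTzpr0cW313O/qyWLKdL/Zsu/b0ZxeZVgfKiBuZU+76TvQykHCYKZ0mcumzqjSNCyzkWFKvYdSRpReBS9A5Lh7pMskAEouPKQ2oFaBkGmqvYCh5cfXfdGxgTkoqCoPlvdkDQ0xOSIdcCdKv2NsuN+uULKdo3mSkzaVelw+yK9ZhKxKCikoeoAa/9pgDkkpEk8YFYEOM4FssV1z4dym0GPYfmDl3Njz9sfCEAYtV158NS6Excmbv+KdXGSKdUFiolyHT2ejuMyqyFKTJ2J/DENQ//WrJoIfElo5ZH1XCjgWFcsti+NxtzJXpDtEomU//1xzThWTb3SAGSZo3NuZ4NCBNTtOc0dspVccdq/JlKnAlXPMwY/pARbQ8e7a6sbjAMTBQ2V/d4B7QYAjWVUMU1QSXV8XVmMfp5Auqzh/fHyADzNn59CozpRlpUl2IBIz9pJ4j7e0oFyncKF0VIGaIy2b5vLV1OXkelTjISFxf4B/f4B/gIB/f4B/f4B/f4B/fIFzgXp3gktMCygPt10M7IoAbVgfF0RYoPepnpNhgCsxpIUlXzwqKHMfi/+ExZ9kdBhlUT95gIB/gIB/gIB/f4B/f4B/f4B/gH1+czVWmRg2m2JHEUhA9uzVfJLEVZ2+X6QdfT5Zs0OEs8LUZGnez/zzjuK8biuFwjW2Qk19gIB/gIB/gIB/gIB/f4B/f4B/YlaJhRrptovq39P4hK7/1+n0yYe/eEOYg7HITkGXp/ThzPL/zOL/09H69D3RpzCNsFKjWUl+gIB/gIB/gIB/gIB/gIB/f4B/cYCBDI+KdNXztr7xY0Db3Ijb7KbhtKjkfqHMarqncP8sGlEAHywHLxgElgAAxsl7dzuRdmuBgIB/gIB/gIB/gIB/gIB/gIB/f4B/aIBwC1gNMkMbebU3iy6e2Yh8xY1ogGhbsX3I7ot/od1YCygiKDtZjbVqrcp/ZDFzf3+AgIB/gIB/gIB/gIB/gIB/gIB/gIB/f4B/e4B9JmdhldFJAIV4tJvq/L746rHjlD7I8dfG4nWGaziZDVBMX7WAxql1WkV4f3+AgIB/gIB/gIB/gIB/gIB/gIB/gIB/gIB/f4B/YICAbtE/HE4UBi0LfJU27d65Wx1c4+mz57HOlUbCj0uoEVsntJ4waVN4gX1VeIBmfYB5f4B/gIB/gH9/gnZjdYNpf4B/gIB/f4B/gYNshYFlJ2dgMGso5P0FFdLhsdOnwlqN0GKzoXHPpnnLki9fUi4UhLMuc2cgNYUKOnhFf397eCtM3r09H+OqdHeBgIB/gH9/d1V+1bBbNXx4NE5o3dRwT7tWampClE5WupuFfUiGszaJxSnRz7rnwkS/yGKL3NOLFz8MCywHmS58w/eeHmBFX3txgHV4gjwzcFY01eCZInaePCdVwN92poNeaVpVeIJdpX9Vf1ZwV1GBlnulpj9z1mqSstvmzJLk8s76Gb/rAK/N/MvUnGQ8F10nJj1nvIqSYp6qtN6SDQmZU1HBsde7jHRbf21oeYFphHRpgH5/VmqEWI6udGXn8tnjVIxyhWaPmnuj+MvhAGpjFTCu/c7aX261GElaqaFlwnx/u/nKEAB1YM3IvLufgH9+gH9/gH9/gH9/f3+AdoF/TG1fKlww1HIb0o95VnSCjZNxsotk42bFBTdq8dSls4POQF3ePs/RXvtbzsEbMg5BQ3oxjJEo"/>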